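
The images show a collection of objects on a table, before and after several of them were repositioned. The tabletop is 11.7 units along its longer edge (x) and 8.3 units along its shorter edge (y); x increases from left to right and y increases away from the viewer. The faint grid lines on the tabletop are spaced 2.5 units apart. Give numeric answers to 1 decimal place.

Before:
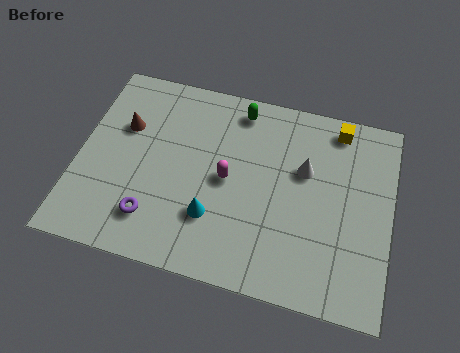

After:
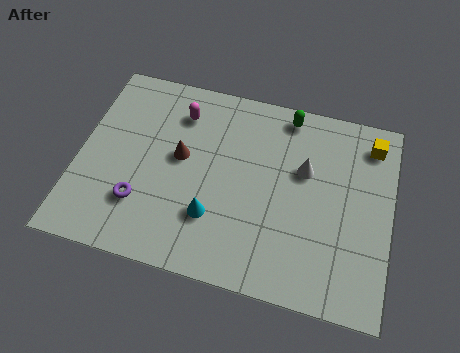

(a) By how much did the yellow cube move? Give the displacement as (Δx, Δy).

(1.3, -0.4)

The yellow cube was at about (9.5, 7.3) and moved to about (10.8, 6.9).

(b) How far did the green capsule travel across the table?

1.8

From (5.8, 7.2) to (7.6, 7.4), the green capsule covered √(1.8² + 0.2²) ≈ 1.8 units.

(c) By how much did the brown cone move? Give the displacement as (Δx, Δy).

(2.2, -0.8)

The brown cone was at about (1.6, 5.4) and moved to about (3.8, 4.6).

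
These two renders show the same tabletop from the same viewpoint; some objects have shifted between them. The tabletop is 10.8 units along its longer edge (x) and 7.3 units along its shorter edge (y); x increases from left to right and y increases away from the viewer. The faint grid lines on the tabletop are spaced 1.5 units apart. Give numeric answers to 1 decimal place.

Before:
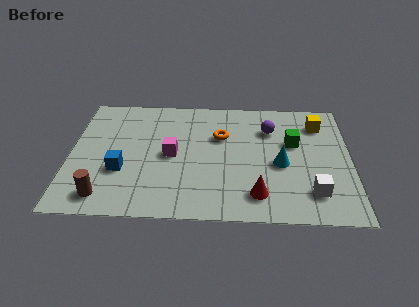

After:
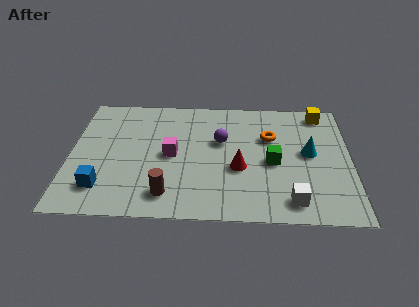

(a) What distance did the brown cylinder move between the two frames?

2.4

The brown cylinder moved from about (1.4, 1.1) to (3.8, 1.3), a distance of √(2.4² + 0.2²) ≈ 2.4.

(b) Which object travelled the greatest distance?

the brown cylinder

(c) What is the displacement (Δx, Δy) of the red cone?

(-0.7, 1.5)

From the two frames, the red cone sits at roughly (7.2, 1.4) before and (6.5, 2.9) after.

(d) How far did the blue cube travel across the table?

1.2

From (2.0, 2.6) to (1.3, 1.6), the blue cube covered √(0.7² + 1.0²) ≈ 1.2 units.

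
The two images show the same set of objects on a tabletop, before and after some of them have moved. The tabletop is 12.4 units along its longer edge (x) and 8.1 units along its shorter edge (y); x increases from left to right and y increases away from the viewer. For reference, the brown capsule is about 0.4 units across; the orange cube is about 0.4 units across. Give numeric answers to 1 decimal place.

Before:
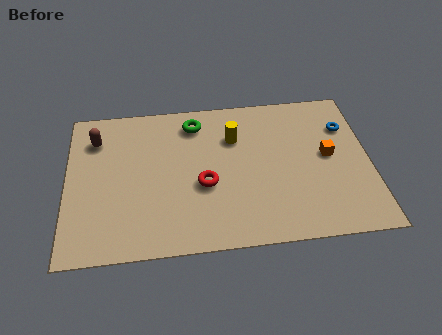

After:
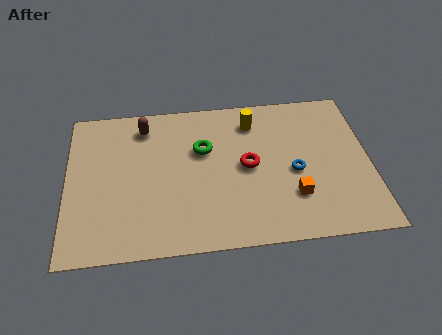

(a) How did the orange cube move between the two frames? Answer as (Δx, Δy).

(-1.5, -2.0)

From the two frames, the orange cube sits at roughly (10.7, 4.3) before and (9.2, 2.3) after.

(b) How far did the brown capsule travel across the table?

2.1

The brown capsule was near (1.2, 6.2) before and (3.2, 6.7) after, so it travelled √(2.0² + 0.5²) ≈ 2.1 units.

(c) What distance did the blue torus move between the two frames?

3.1

From (11.5, 5.8) to (9.3, 3.6), the blue torus covered √(2.2² + 2.2²) ≈ 3.1 units.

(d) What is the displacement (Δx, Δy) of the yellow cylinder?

(0.8, 0.8)

From the two frames, the yellow cylinder sits at roughly (6.9, 5.7) before and (7.7, 6.5) after.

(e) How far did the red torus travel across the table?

2.0

The red torus was near (5.6, 3.3) before and (7.4, 4.1) after, so it travelled √(1.8² + 0.8²) ≈ 2.0 units.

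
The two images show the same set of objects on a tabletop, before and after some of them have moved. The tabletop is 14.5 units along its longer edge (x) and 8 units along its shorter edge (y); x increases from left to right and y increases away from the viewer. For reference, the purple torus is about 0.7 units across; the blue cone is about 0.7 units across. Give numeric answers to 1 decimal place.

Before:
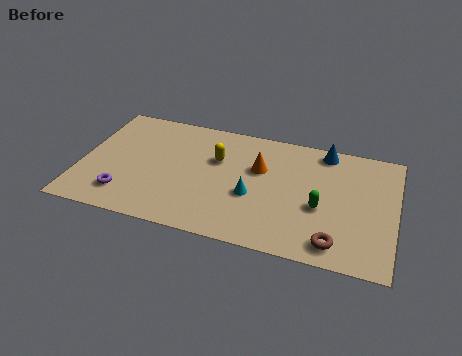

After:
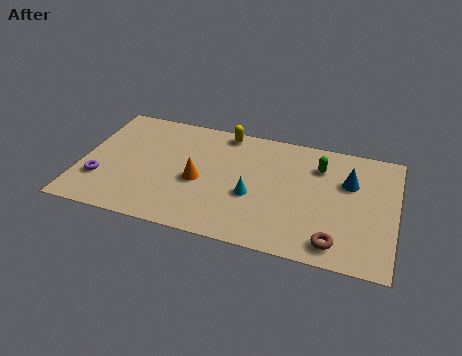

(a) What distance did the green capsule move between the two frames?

2.7

The green capsule was near (11.1, 3.3) before and (10.9, 6.0) after, so it travelled √(0.2² + 2.7²) ≈ 2.7 units.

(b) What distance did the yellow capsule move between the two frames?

2.0

The yellow capsule was near (6.2, 5.2) before and (6.4, 7.2) after, so it travelled √(0.2² + 2.0²) ≈ 2.0 units.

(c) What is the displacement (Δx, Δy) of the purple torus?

(-1.2, 0.7)

The purple torus was at about (2.2, 1.7) and moved to about (1.0, 2.4).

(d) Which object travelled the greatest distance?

the orange cone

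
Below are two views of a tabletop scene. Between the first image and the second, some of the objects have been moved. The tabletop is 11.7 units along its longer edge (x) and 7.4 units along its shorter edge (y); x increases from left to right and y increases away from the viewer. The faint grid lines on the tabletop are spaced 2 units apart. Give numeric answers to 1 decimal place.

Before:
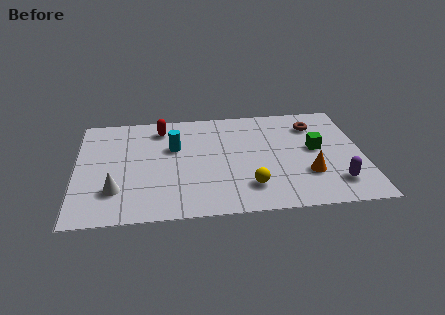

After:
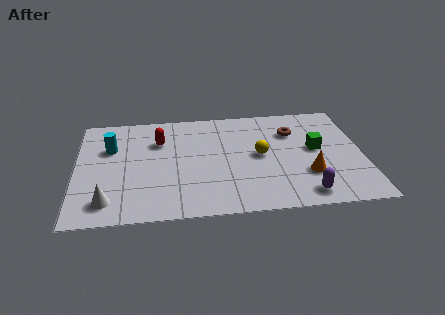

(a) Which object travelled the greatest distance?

the cyan cylinder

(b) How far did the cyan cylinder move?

2.6

The cyan cylinder was near (4.0, 4.7) before and (1.4, 4.9) after, so it travelled √(2.6² + 0.2²) ≈ 2.6 units.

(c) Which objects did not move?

the green cube and the orange cone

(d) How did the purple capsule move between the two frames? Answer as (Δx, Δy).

(-1.3, -0.6)

The purple capsule was at about (10.5, 1.6) and moved to about (9.2, 1.0).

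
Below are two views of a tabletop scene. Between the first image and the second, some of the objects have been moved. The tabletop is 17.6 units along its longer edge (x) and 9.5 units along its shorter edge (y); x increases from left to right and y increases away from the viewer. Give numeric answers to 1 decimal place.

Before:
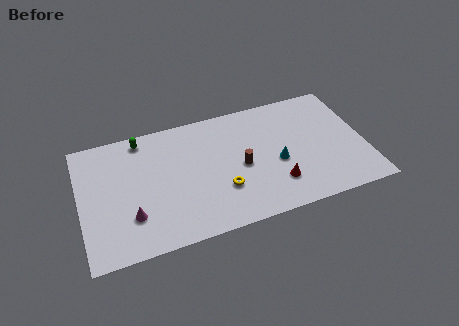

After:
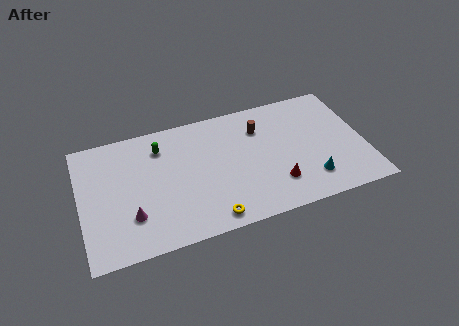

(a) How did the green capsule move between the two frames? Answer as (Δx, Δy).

(1.1, -1.0)

From the two frames, the green capsule sits at roughly (4.0, 8.4) before and (5.1, 7.4) after.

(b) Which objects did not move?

the magenta cone and the red cone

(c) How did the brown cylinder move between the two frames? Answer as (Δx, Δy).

(1.4, 2.6)

The brown cylinder was at about (9.9, 4.4) and moved to about (11.3, 7.0).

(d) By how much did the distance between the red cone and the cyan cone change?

+0.5

The distance was about 1.6 in the first image and 2.1 in the second, so they moved 0.5 units further apart.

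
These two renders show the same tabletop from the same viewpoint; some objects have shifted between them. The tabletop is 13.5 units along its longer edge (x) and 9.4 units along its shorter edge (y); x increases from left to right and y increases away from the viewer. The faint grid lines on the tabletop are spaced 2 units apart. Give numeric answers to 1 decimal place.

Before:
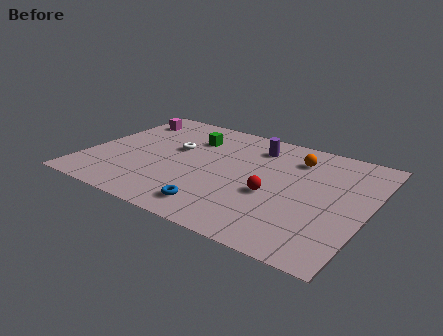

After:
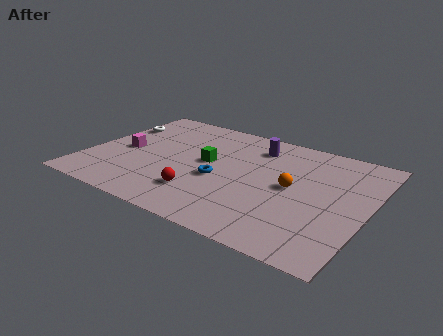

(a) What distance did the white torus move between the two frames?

3.4

The white torus moved from about (4.0, 5.6) to (0.8, 6.6), a distance of √(3.2² + 1.0²) ≈ 3.4.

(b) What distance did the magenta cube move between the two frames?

3.1

The magenta cube moved from about (1.2, 7.5) to (1.7, 4.4), a distance of √(0.5² + 3.1²) ≈ 3.1.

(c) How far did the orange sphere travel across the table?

2.5

The orange sphere moved from about (9.7, 7.3) to (9.9, 4.8), a distance of √(0.2² + 2.5²) ≈ 2.5.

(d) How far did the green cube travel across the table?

2.1

The green cube was near (4.6, 6.9) before and (5.7, 5.1) after, so it travelled √(1.1² + 1.8²) ≈ 2.1 units.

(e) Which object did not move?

the purple cylinder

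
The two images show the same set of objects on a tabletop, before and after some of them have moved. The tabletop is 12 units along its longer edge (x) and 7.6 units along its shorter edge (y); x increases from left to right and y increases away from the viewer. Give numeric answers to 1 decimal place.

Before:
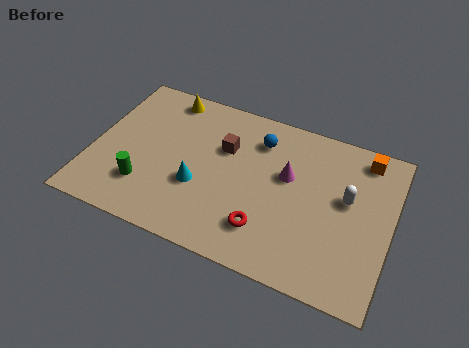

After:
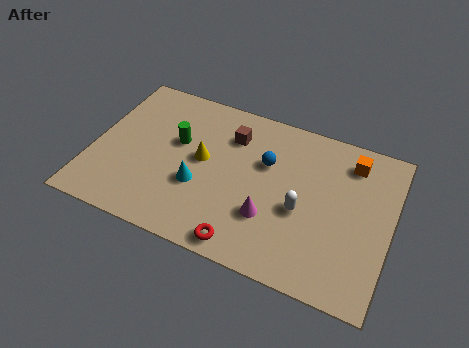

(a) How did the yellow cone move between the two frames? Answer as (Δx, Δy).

(1.8, -2.6)

The yellow cone started near (2.6, 6.7) and ended near (4.4, 4.1).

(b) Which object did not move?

the cyan cone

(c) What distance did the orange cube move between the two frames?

0.6

From (10.7, 6.6) to (10.2, 6.2), the orange cube covered √(0.5² + 0.4²) ≈ 0.6 units.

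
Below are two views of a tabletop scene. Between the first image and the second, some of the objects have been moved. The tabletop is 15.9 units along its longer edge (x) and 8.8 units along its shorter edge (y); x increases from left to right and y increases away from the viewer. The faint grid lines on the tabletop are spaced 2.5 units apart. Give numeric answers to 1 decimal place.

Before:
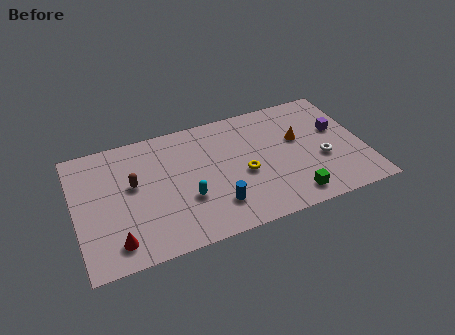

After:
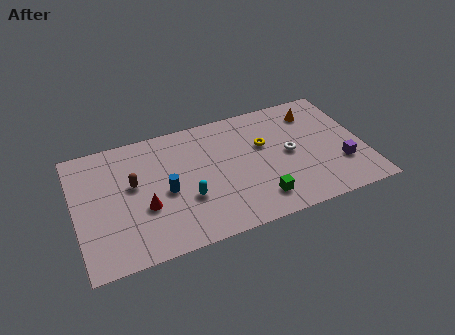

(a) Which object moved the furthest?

the blue cylinder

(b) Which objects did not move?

the cyan capsule and the brown capsule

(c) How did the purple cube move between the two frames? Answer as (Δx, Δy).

(-0.1, -2.6)

From the two frames, the purple cube sits at roughly (14.6, 5.3) before and (14.5, 2.7) after.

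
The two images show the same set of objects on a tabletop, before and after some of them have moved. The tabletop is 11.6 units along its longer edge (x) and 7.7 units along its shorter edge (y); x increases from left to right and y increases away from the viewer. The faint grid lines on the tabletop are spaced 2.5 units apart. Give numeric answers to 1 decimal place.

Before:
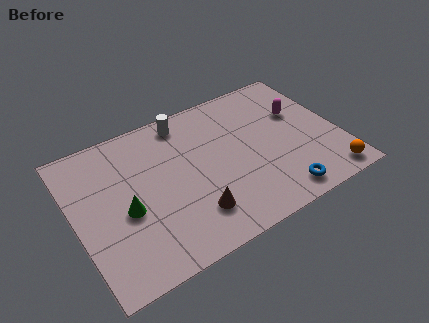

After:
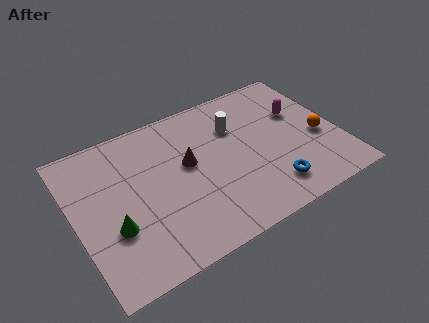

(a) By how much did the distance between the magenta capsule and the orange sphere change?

-2.2

Before: roughly 4.0 units apart; after: 1.8. That's 2.2 units closer together.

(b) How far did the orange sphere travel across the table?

2.3

The orange sphere was near (10.7, 0.9) before and (10.7, 3.2) after, so it travelled √(0.0² + 2.3²) ≈ 2.3 units.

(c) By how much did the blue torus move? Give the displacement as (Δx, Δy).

(-0.3, 0.5)

The blue torus started near (8.5, 1.0) and ended near (8.2, 1.5).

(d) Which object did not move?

the magenta capsule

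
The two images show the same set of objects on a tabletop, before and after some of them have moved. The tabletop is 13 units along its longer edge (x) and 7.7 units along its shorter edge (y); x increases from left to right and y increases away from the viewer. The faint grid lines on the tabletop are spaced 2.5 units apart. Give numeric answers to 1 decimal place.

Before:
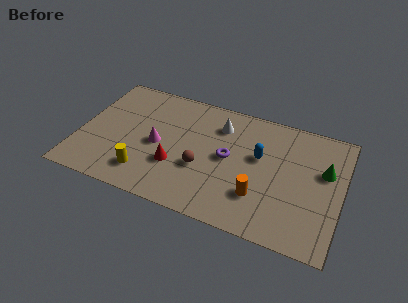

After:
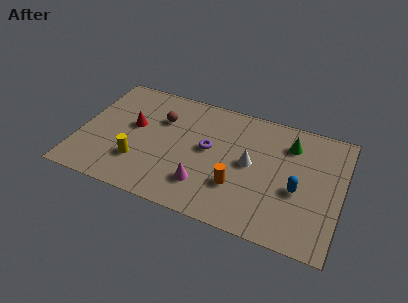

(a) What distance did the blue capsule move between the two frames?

2.4

The blue capsule was near (8.9, 4.6) before and (10.9, 3.2) after, so it travelled √(2.0² + 1.4²) ≈ 2.4 units.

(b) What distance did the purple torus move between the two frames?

1.0

The purple torus was near (7.4, 4.0) before and (6.4, 4.2) after, so it travelled √(1.0² + 0.2²) ≈ 1.0 units.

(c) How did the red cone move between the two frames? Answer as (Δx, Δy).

(-2.3, 1.8)

The red cone started near (4.9, 2.6) and ended near (2.6, 4.4).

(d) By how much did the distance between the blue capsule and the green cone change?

-0.4

The distance was about 3.2 in the first image and 2.8 in the second, so they moved 0.4 units closer together.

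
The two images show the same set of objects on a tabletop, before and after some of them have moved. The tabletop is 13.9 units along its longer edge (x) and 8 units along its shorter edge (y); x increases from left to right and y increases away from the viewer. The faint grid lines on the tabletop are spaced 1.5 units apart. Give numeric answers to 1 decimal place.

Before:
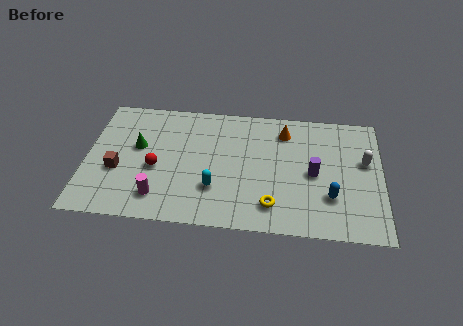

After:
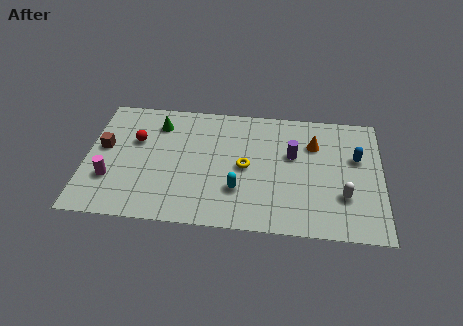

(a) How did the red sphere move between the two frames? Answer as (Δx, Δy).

(-1.0, 1.7)

The red sphere started near (3.3, 3.4) and ended near (2.3, 5.1).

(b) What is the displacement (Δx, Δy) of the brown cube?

(-0.7, 1.4)

The brown cube was at about (1.5, 3.1) and moved to about (0.8, 4.5).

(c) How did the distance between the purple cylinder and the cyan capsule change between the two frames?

-1.3

Before: roughly 4.8 units apart; after: 3.5. That's 1.3 units closer together.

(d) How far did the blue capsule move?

2.9

The blue capsule moved from about (11.5, 2.4) to (12.7, 5.0), a distance of √(1.2² + 2.6²) ≈ 2.9.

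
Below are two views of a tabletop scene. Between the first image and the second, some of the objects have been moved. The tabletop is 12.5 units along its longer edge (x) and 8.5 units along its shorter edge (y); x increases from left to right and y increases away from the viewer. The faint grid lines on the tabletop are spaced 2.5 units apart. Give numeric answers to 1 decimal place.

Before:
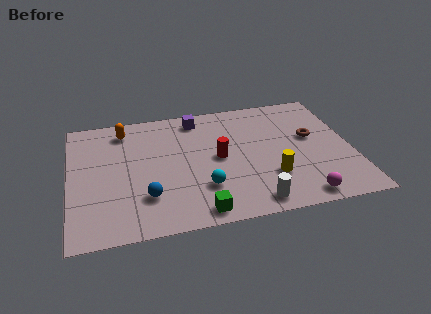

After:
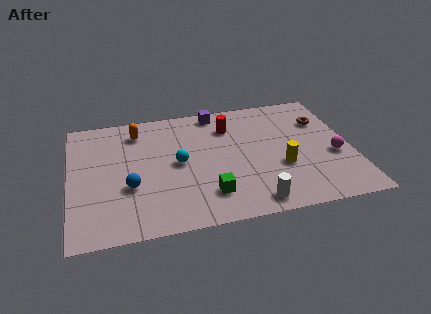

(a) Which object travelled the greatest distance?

the magenta sphere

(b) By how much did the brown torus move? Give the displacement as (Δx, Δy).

(0.6, 1.1)

From the two frames, the brown torus sits at roughly (10.8, 4.9) before and (11.4, 6.0) after.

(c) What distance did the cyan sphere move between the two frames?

2.1

The cyan sphere was near (5.8, 2.4) before and (4.8, 4.3) after, so it travelled √(1.0² + 1.9²) ≈ 2.1 units.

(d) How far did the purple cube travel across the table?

0.9

The purple cube moved from about (5.8, 7.3) to (6.7, 7.6), a distance of √(0.9² + 0.3²) ≈ 0.9.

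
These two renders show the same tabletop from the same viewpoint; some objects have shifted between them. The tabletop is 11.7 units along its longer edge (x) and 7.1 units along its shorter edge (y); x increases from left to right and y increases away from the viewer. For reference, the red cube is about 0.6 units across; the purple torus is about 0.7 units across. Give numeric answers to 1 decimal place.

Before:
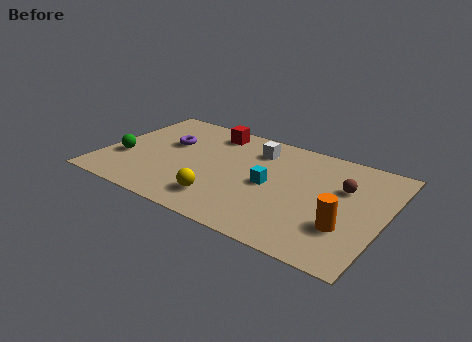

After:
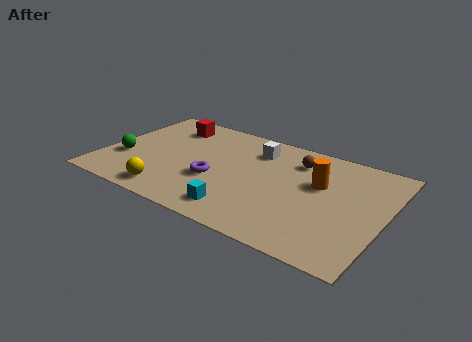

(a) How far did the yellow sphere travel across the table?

2.2

From (5.3, 1.5) to (3.2, 1.0), the yellow sphere covered √(2.1² + 0.5²) ≈ 2.2 units.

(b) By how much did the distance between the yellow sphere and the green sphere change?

-1.8

Before: roughly 4.5 units apart; after: 2.7. That's 1.8 units closer together.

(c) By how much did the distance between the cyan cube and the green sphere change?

-0.8

They were about 6.2 units apart before and 5.4 after — 0.8 units closer together.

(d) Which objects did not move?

the white cube and the green sphere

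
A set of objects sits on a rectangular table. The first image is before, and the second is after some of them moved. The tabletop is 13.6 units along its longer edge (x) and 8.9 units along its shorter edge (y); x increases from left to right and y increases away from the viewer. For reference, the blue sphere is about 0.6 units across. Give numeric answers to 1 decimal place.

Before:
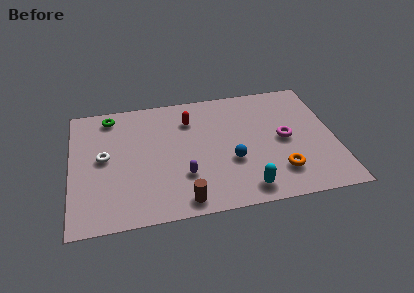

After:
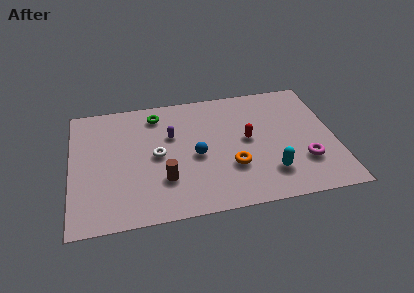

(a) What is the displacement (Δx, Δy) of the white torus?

(2.7, -0.3)

The white torus was at about (1.7, 4.7) and moved to about (4.4, 4.4).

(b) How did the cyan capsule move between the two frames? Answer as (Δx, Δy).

(1.3, 0.9)

The cyan capsule was at about (8.8, 1.2) and moved to about (10.1, 2.1).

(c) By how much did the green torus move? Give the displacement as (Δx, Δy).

(2.4, -0.3)

The green torus was at about (2.1, 7.7) and moved to about (4.5, 7.4).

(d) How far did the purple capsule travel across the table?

3.0

From (5.7, 2.7) to (5.2, 5.7), the purple capsule covered √(0.5² + 3.0²) ≈ 3.0 units.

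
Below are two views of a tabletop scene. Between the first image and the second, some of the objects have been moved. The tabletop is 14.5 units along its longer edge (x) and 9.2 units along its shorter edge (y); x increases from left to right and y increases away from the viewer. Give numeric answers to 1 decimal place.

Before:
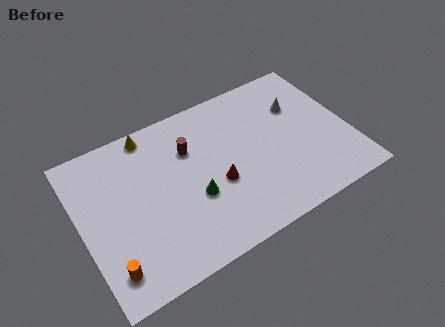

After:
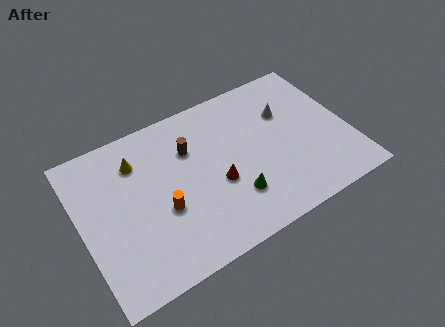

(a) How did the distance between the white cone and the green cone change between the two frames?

-1.7

The distance was about 6.8 in the first image and 5.1 in the second, so they moved 1.7 units closer together.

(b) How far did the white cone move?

0.7

From (12.1, 6.3) to (11.4, 6.2), the white cone covered √(0.7² + 0.1²) ≈ 0.7 units.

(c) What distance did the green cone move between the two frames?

2.2

The green cone moved from about (5.9, 3.5) to (7.9, 2.5), a distance of √(2.0² + 1.0²) ≈ 2.2.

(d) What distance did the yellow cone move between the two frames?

1.6

The yellow cone moved from about (4.2, 8.3) to (3.3, 7.0), a distance of √(0.9² + 1.3²) ≈ 1.6.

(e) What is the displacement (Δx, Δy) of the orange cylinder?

(3.1, 1.9)

The orange cylinder was at about (1.1, 1.7) and moved to about (4.2, 3.6).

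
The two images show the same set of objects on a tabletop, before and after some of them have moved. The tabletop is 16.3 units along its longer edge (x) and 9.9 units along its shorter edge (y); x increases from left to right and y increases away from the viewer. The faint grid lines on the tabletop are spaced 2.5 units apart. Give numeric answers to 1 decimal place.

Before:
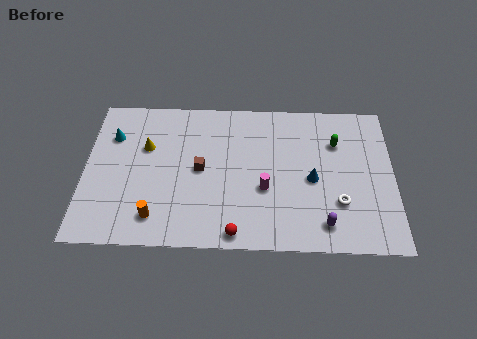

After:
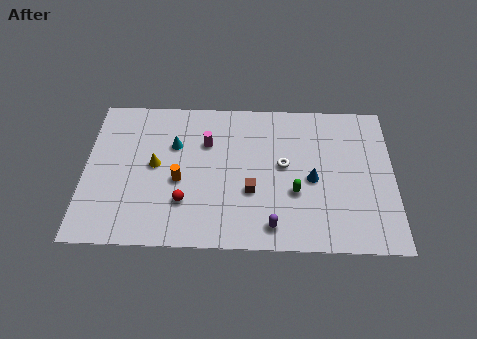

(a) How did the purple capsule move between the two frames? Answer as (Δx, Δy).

(-2.7, -0.2)

From the two frames, the purple capsule sits at roughly (12.6, 1.6) before and (9.9, 1.4) after.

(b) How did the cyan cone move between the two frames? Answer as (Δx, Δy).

(3.3, -0.5)

The cyan cone started near (1.4, 7.1) and ended near (4.7, 6.6).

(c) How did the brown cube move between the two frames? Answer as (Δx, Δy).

(2.7, -1.4)

The brown cube started near (6.1, 5.0) and ended near (8.8, 3.6).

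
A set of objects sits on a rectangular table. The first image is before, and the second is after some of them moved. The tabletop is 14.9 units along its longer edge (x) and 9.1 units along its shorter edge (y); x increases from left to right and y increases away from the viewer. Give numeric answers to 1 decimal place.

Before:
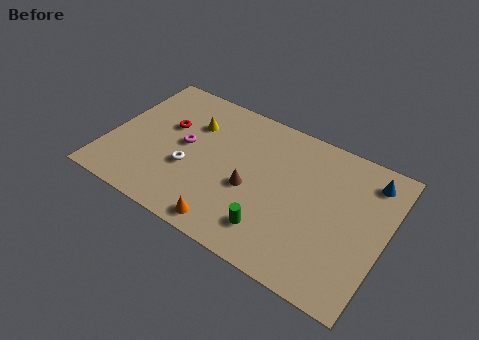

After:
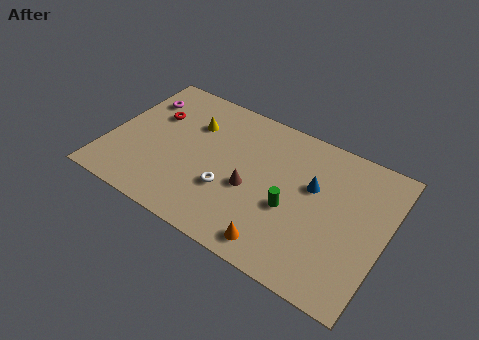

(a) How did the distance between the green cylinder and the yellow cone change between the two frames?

-0.4

The distance was about 6.8 in the first image and 6.4 in the second, so they moved 0.4 units closer together.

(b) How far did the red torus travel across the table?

0.9

From (2.9, 5.6) to (2.1, 6.0), the red torus covered √(0.8² + 0.4²) ≈ 0.9 units.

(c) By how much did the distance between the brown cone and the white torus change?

-2.0

Before: roughly 3.3 units apart; after: 1.3. That's 2.0 units closer together.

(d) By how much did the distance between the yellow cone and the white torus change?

+1.1

Before: roughly 3.0 units apart; after: 4.1. That's 1.1 units further apart.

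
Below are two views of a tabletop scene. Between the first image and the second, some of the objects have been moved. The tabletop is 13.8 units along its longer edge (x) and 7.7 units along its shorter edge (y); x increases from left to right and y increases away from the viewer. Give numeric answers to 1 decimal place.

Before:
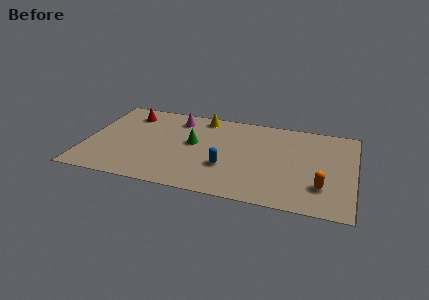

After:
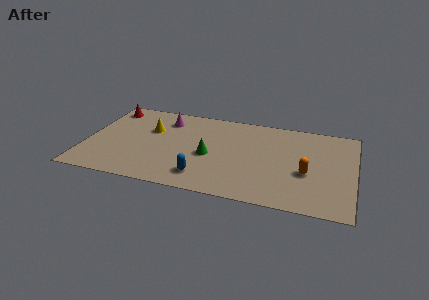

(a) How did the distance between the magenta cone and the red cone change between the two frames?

+0.5

Before: roughly 2.5 units apart; after: 3.0. That's 0.5 units further apart.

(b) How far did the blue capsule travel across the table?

1.6

The blue capsule moved from about (7.3, 2.6) to (6.2, 1.5), a distance of √(1.1² + 1.1²) ≈ 1.6.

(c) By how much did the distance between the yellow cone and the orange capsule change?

+0.5

The distance was about 7.9 in the first image and 8.4 in the second, so they moved 0.5 units further apart.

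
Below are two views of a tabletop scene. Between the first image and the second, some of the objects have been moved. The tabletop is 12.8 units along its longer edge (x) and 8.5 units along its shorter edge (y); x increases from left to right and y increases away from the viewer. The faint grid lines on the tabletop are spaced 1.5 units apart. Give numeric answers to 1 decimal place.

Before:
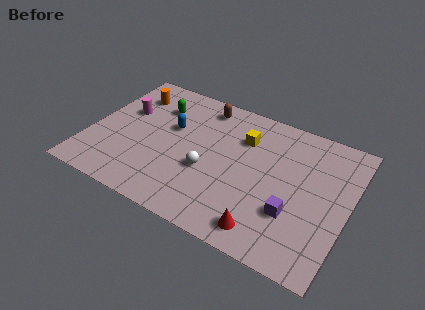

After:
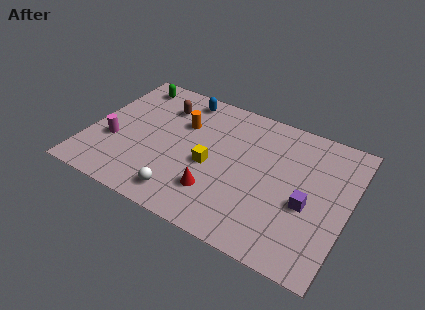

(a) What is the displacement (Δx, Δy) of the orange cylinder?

(2.8, -0.9)

The orange cylinder started near (1.6, 6.6) and ended near (4.4, 5.7).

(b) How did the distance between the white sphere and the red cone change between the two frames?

-2.1

The distance was about 3.8 in the first image and 1.7 in the second, so they moved 2.1 units closer together.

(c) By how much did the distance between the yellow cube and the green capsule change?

+1.4

The distance was about 4.4 in the first image and 5.8 in the second, so they moved 1.4 units further apart.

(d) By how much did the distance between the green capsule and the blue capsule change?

+1.3

Before: roughly 1.4 units apart; after: 2.7. That's 1.3 units further apart.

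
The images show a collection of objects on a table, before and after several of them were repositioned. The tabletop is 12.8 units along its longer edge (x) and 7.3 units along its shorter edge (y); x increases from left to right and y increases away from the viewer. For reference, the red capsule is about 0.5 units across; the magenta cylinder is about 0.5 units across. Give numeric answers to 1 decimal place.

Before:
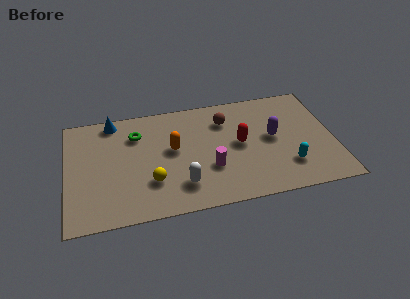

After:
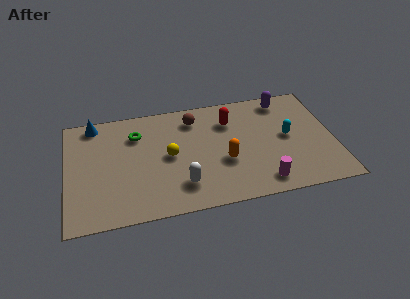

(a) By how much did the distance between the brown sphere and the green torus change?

-1.5

They were about 4.3 units apart before and 2.8 after — 1.5 units closer together.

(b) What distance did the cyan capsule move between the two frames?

1.9

The cyan capsule was near (10.5, 1.9) before and (10.6, 3.8) after, so it travelled √(0.1² + 1.9²) ≈ 1.9 units.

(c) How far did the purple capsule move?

2.5

The purple capsule was near (9.9, 3.9) before and (10.6, 6.3) after, so it travelled √(0.7² + 2.4²) ≈ 2.5 units.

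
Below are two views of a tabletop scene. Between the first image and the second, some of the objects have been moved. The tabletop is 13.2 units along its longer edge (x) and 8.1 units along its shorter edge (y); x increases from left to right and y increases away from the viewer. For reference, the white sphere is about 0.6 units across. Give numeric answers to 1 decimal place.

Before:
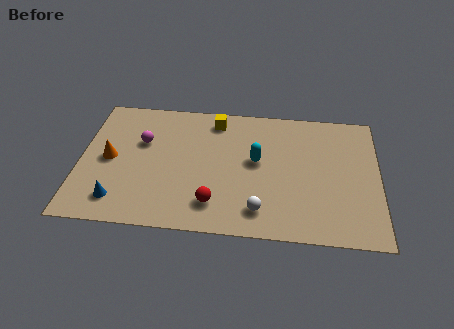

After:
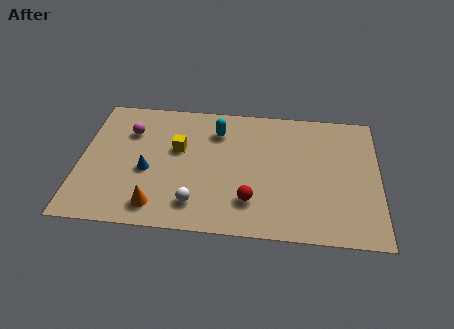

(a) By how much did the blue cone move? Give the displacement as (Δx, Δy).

(1.2, 1.9)

The blue cone started near (1.8, 1.5) and ended near (3.0, 3.4).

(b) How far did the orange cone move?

3.5

From (1.3, 4.0) to (3.5, 1.3), the orange cone covered √(2.2² + 2.7²) ≈ 3.5 units.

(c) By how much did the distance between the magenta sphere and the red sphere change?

+1.9

They were about 4.8 units apart before and 6.7 after — 1.9 units further apart.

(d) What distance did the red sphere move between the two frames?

1.6

The red sphere was near (6.0, 1.7) before and (7.6, 2.0) after, so it travelled √(1.6² + 0.3²) ≈ 1.6 units.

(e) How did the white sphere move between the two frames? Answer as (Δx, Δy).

(-2.8, 0.1)

The white sphere started near (8.0, 1.5) and ended near (5.2, 1.6).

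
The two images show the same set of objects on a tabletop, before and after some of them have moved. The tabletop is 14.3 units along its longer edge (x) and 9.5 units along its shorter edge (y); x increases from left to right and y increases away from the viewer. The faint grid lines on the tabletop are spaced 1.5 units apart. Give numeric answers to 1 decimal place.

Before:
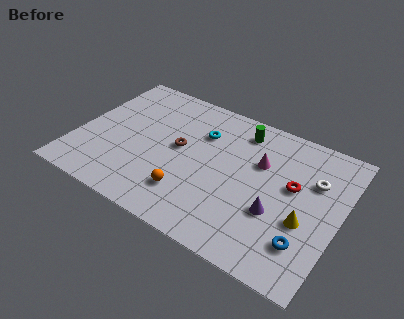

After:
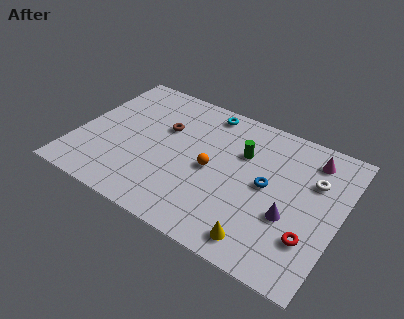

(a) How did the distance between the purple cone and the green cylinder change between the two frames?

-1.0

Before: roughly 5.2 units apart; after: 4.2. That's 1.0 units closer together.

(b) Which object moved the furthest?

the blue torus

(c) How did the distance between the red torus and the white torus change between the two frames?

+2.4

Before: roughly 1.3 units apart; after: 3.7. That's 2.4 units further apart.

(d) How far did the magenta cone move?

3.1

The magenta cone was near (9.8, 6.2) before and (12.4, 7.8) after, so it travelled √(2.6² + 1.6²) ≈ 3.1 units.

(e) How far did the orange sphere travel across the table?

2.4

From (6.5, 2.3) to (7.4, 4.5), the orange sphere covered √(0.9² + 2.2²) ≈ 2.4 units.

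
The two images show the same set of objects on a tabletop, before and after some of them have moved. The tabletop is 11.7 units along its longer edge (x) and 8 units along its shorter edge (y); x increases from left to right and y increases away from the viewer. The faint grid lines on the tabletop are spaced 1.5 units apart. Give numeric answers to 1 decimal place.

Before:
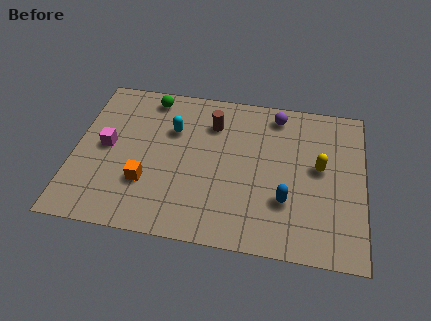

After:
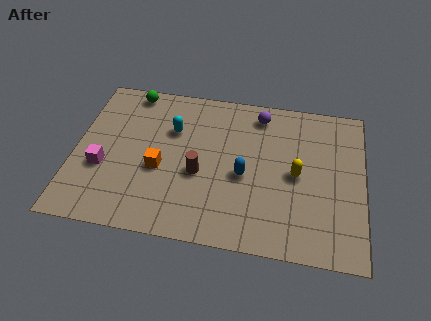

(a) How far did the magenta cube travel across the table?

1.1

The magenta cube moved from about (1.3, 4.1) to (1.2, 3.0), a distance of √(0.1² + 1.1²) ≈ 1.1.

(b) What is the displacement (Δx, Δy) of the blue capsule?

(-1.7, 1.0)

The blue capsule started near (8.6, 2.5) and ended near (6.9, 3.5).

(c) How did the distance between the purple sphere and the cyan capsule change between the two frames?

-0.7

They were about 4.5 units apart before and 3.8 after — 0.7 units closer together.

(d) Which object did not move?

the cyan capsule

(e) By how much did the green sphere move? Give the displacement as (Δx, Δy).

(-0.8, 0.2)

The green sphere started near (2.9, 7.0) and ended near (2.1, 7.2).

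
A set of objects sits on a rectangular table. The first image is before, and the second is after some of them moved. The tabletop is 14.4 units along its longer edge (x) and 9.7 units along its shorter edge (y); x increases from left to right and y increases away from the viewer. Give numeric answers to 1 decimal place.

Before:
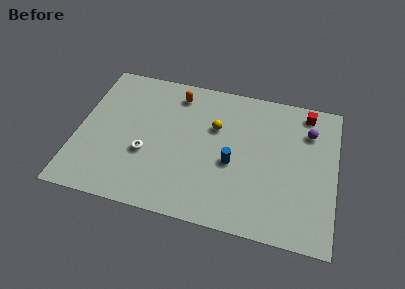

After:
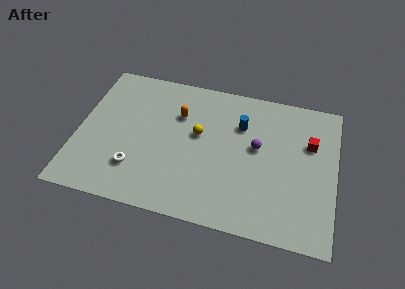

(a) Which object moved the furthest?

the purple sphere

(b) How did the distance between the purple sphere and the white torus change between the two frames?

-2.4

Before: roughly 9.6 units apart; after: 7.2. That's 2.4 units closer together.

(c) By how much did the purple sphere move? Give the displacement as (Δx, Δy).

(-2.8, -1.7)

The purple sphere started near (12.8, 7.2) and ended near (10.0, 5.5).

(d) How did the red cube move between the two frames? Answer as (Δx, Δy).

(0.3, -2.1)

The red cube was at about (12.6, 8.5) and moved to about (12.9, 6.4).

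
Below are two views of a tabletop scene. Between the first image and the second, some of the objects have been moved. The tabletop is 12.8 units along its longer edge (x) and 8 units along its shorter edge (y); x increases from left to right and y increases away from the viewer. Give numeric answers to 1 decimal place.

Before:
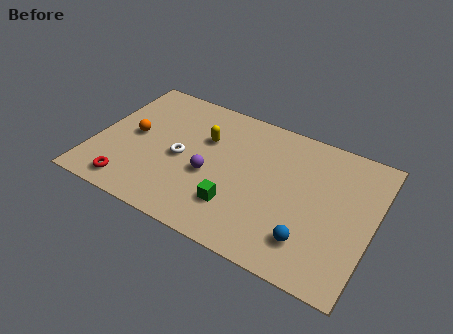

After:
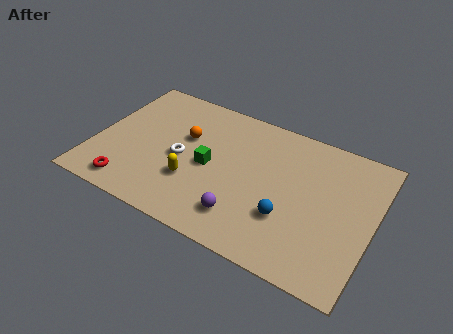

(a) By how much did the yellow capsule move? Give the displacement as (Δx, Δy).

(-0.2, -2.7)

From the two frames, the yellow capsule sits at roughly (4.9, 5.3) before and (4.7, 2.6) after.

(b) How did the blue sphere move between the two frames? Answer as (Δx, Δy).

(-1.1, 0.8)

From the two frames, the blue sphere sits at roughly (10.2, 1.8) before and (9.1, 2.6) after.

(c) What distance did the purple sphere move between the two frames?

2.4

The purple sphere moved from about (5.4, 3.3) to (7.2, 1.7), a distance of √(1.8² + 1.6²) ≈ 2.4.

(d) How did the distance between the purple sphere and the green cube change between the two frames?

+1.0

They were about 1.8 units apart before and 2.8 after — 1.0 units further apart.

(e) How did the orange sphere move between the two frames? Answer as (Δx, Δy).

(2.3, 0.9)

The orange sphere started near (1.7, 4.1) and ended near (4.0, 5.0).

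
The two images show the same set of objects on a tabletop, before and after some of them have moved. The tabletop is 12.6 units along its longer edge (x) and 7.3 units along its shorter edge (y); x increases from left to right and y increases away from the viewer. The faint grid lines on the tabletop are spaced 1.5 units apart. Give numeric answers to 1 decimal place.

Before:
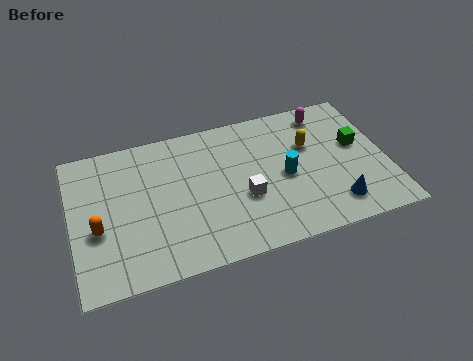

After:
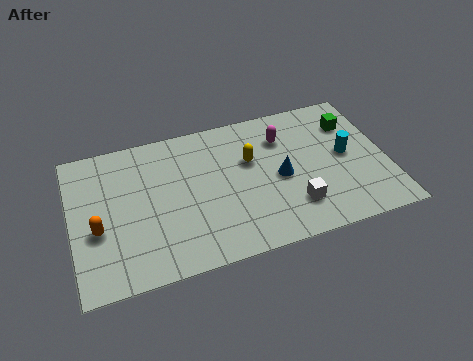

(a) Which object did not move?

the orange capsule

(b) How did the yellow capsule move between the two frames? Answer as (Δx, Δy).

(-2.4, -0.1)

From the two frames, the yellow capsule sits at roughly (9.6, 4.7) before and (7.2, 4.6) after.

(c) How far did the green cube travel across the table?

1.2

The green cube moved from about (11.5, 4.2) to (11.4, 5.4), a distance of √(0.1² + 1.2²) ≈ 1.2.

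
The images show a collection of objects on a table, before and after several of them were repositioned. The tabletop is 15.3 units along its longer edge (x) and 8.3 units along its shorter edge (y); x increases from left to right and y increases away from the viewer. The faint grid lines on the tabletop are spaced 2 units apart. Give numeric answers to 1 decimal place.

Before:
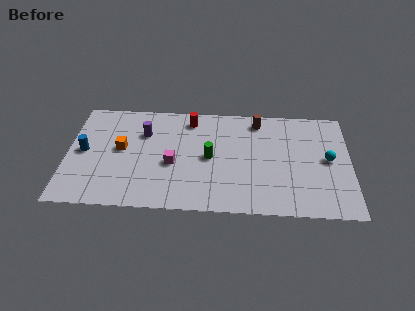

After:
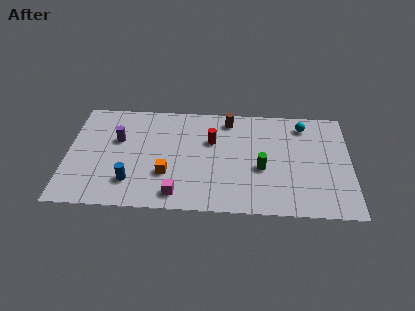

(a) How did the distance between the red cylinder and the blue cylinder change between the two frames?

-0.9

They were about 6.4 units apart before and 5.5 after — 0.9 units closer together.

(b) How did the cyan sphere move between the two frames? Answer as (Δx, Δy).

(-1.3, 2.6)

The cyan sphere was at about (14.1, 4.3) and moved to about (12.8, 6.9).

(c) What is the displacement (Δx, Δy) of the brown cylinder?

(-1.6, 0.0)

The brown cylinder started near (10.3, 7.1) and ended near (8.7, 7.1).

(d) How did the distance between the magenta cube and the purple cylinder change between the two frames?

+2.4

Before: roughly 2.8 units apart; after: 5.2. That's 2.4 units further apart.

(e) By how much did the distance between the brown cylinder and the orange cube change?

-2.3

The distance was about 7.8 in the first image and 5.5 in the second, so they moved 2.3 units closer together.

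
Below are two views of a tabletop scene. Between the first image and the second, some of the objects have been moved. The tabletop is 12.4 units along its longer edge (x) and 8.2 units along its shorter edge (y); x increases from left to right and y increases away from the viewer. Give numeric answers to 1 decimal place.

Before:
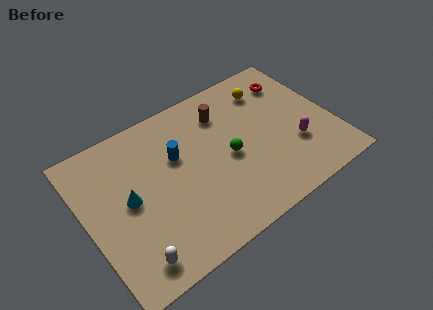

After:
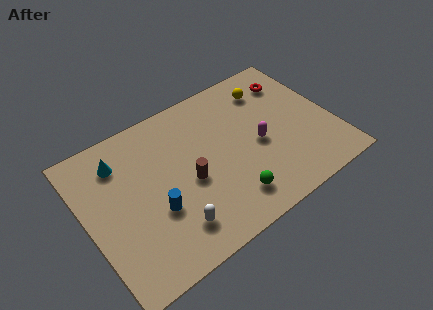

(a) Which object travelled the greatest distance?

the brown cylinder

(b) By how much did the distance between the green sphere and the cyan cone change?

+1.7

Before: roughly 5.0 units apart; after: 6.7. That's 1.7 units further apart.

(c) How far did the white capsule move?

2.2

From (1.7, 1.2) to (3.8, 1.7), the white capsule covered √(2.1² + 0.5²) ≈ 2.2 units.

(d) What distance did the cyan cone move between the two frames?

2.2

From (2.1, 4.2) to (2.0, 6.4), the cyan cone covered √(0.1² + 2.2²) ≈ 2.2 units.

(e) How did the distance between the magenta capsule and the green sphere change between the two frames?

-0.6

The distance was about 3.4 in the first image and 2.8 in the second, so they moved 0.6 units closer together.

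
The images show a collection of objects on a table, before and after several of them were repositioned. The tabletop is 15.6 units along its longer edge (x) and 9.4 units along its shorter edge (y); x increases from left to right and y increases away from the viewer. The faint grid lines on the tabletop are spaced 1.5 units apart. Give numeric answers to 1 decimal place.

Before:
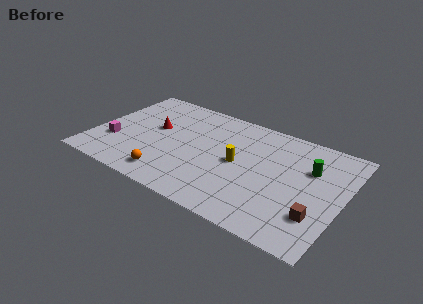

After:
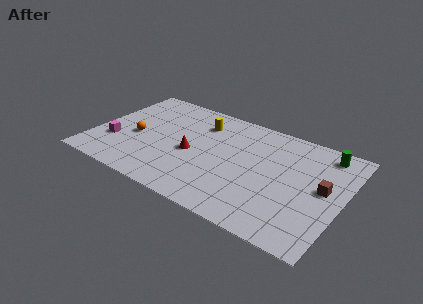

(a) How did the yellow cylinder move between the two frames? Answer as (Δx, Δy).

(-2.8, 2.5)

From the two frames, the yellow cylinder sits at roughly (9.1, 4.7) before and (6.3, 7.2) after.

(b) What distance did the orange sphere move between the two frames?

3.7

The orange sphere moved from about (5.2, 1.5) to (2.6, 4.1), a distance of √(2.6² + 2.6²) ≈ 3.7.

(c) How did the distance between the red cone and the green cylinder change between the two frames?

-1.0

Before: roughly 9.8 units apart; after: 8.8. That's 1.0 units closer together.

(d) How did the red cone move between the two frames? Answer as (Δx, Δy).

(2.6, -1.2)

The red cone was at about (3.6, 5.4) and moved to about (6.2, 4.2).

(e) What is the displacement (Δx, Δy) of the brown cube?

(0.1, 2.4)

From the two frames, the brown cube sits at roughly (14.3, 2.6) before and (14.4, 5.0) after.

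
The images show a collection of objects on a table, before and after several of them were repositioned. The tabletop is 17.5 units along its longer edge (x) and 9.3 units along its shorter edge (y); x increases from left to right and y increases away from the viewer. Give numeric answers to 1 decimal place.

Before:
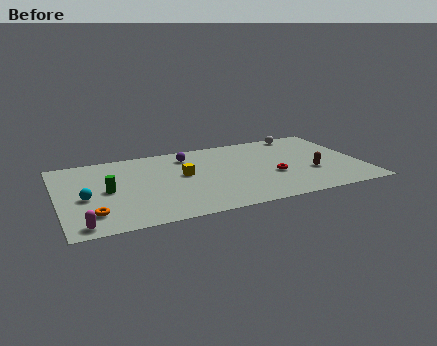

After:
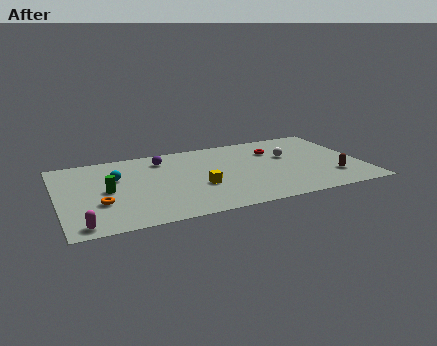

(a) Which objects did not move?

the green cylinder and the magenta capsule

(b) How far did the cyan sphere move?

2.7

From (1.5, 4.1) to (3.4, 6.0), the cyan sphere covered √(1.9² + 1.9²) ≈ 2.7 units.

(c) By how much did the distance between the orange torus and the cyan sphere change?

+1.0

Before: roughly 2.0 units apart; after: 3.0. That's 1.0 units further apart.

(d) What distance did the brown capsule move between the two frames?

1.4

From (14.5, 3.3) to (15.6, 2.4), the brown capsule covered √(1.1² + 0.9²) ≈ 1.4 units.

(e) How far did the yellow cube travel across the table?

1.9

The yellow cube was near (7.2, 5.2) before and (8.0, 3.5) after, so it travelled √(0.8² + 1.7²) ≈ 1.9 units.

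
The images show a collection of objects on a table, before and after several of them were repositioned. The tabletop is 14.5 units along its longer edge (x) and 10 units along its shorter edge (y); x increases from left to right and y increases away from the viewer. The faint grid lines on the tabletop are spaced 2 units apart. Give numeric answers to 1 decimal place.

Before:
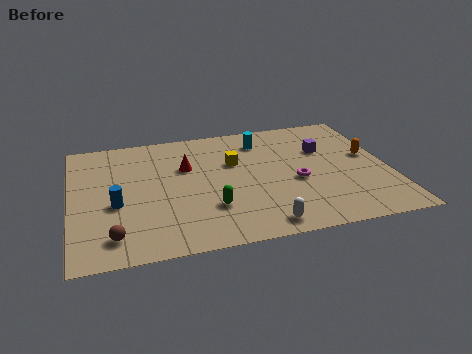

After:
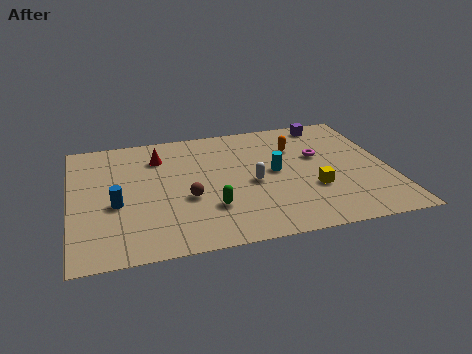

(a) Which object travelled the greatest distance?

the yellow cube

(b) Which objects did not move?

the green capsule and the blue cylinder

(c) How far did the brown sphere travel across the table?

4.0

The brown sphere moved from about (1.8, 1.7) to (5.2, 3.9), a distance of √(3.4² + 2.2²) ≈ 4.0.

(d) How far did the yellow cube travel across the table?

4.5

The yellow cube was near (7.5, 6.4) before and (10.9, 3.4) after, so it travelled √(3.4² + 3.0²) ≈ 4.5 units.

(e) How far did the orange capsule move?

3.6

The orange capsule moved from about (13.7, 5.6) to (10.4, 7.1), a distance of √(3.3² + 1.5²) ≈ 3.6.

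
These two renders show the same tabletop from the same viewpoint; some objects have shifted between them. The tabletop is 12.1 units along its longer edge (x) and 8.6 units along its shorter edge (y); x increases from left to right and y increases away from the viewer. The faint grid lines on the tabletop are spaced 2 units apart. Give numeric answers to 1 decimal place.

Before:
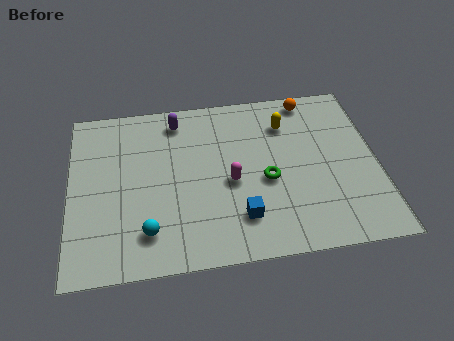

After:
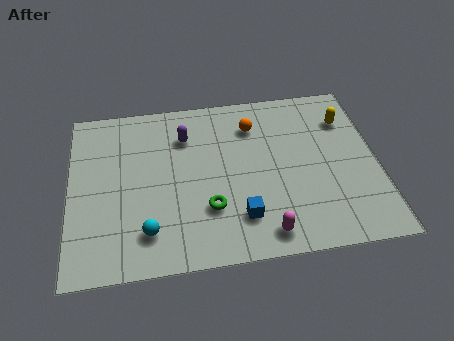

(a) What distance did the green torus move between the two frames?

2.5

The green torus was near (7.7, 3.7) before and (5.4, 2.6) after, so it travelled √(2.3² + 1.1²) ≈ 2.5 units.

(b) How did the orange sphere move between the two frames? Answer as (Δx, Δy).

(-2.3, -1.1)

The orange sphere started near (9.6, 7.7) and ended near (7.3, 6.6).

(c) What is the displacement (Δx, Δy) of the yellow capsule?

(2.4, -0.1)

The yellow capsule started near (8.6, 6.5) and ended near (11.0, 6.4).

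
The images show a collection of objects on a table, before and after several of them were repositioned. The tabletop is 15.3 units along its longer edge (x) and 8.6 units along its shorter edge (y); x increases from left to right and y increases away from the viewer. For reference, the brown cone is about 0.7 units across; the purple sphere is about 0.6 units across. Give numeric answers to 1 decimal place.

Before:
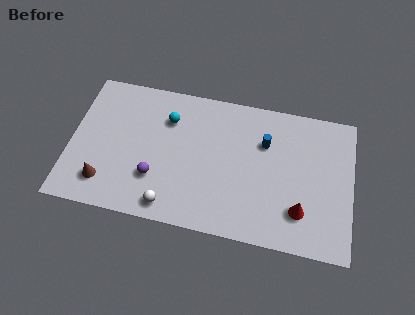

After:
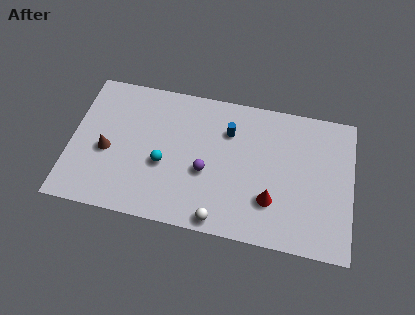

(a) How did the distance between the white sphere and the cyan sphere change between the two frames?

-1.0

Before: roughly 5.2 units apart; after: 4.2. That's 1.0 units closer together.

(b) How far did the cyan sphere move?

2.8

The cyan sphere was near (5.2, 6.3) before and (5.1, 3.5) after, so it travelled √(0.1² + 2.8²) ≈ 2.8 units.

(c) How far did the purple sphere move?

2.8

From (4.7, 2.6) to (7.4, 3.5), the purple sphere covered √(2.7² + 0.9²) ≈ 2.8 units.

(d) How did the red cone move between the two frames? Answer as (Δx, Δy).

(-1.6, 0.3)

The red cone started near (12.6, 2.2) and ended near (11.0, 2.5).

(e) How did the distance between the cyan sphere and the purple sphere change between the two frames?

-1.4

The distance was about 3.7 in the first image and 2.3 in the second, so they moved 1.4 units closer together.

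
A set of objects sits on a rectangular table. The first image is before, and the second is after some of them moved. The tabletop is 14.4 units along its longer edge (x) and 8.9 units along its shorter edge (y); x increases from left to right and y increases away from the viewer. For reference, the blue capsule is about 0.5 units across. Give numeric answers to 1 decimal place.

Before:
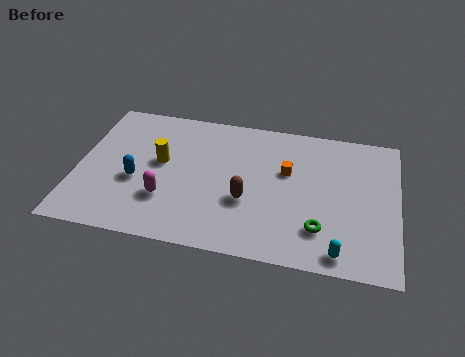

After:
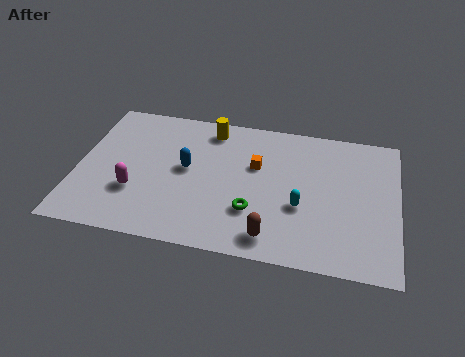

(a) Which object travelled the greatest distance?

the yellow cylinder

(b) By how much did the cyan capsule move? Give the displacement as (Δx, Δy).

(-1.8, 2.4)

From the two frames, the cyan capsule sits at roughly (11.9, 1.0) before and (10.1, 3.4) after.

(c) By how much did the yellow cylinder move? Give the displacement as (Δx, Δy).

(2.1, 2.6)

From the two frames, the yellow cylinder sits at roughly (3.7, 5.0) before and (5.8, 7.6) after.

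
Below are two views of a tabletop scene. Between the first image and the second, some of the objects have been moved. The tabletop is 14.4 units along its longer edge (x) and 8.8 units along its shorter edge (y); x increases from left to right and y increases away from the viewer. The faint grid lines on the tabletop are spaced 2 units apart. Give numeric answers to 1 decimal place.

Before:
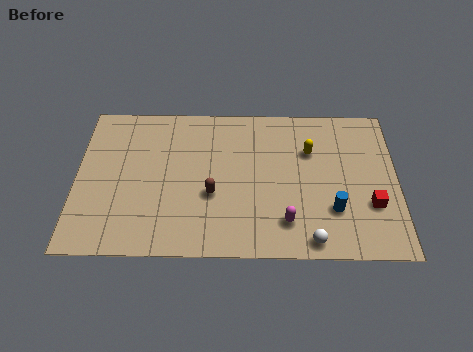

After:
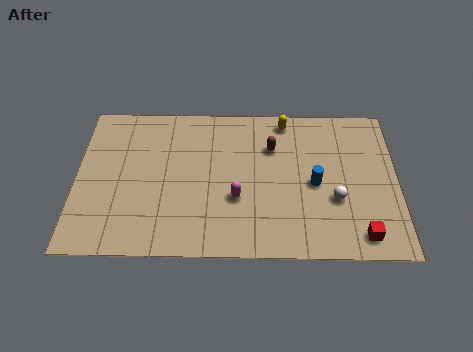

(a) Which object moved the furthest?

the brown capsule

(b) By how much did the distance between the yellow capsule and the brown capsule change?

-3.4

The distance was about 5.1 in the first image and 1.7 in the second, so they moved 3.4 units closer together.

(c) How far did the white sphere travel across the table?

2.5

The white sphere was near (10.5, 0.9) before and (11.6, 3.2) after, so it travelled √(1.1² + 2.3²) ≈ 2.5 units.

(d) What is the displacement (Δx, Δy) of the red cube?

(-0.5, -1.7)

The red cube started near (13.2, 2.9) and ended near (12.7, 1.2).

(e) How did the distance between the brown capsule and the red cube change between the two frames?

-0.8

The distance was about 7.1 in the first image and 6.3 in the second, so they moved 0.8 units closer together.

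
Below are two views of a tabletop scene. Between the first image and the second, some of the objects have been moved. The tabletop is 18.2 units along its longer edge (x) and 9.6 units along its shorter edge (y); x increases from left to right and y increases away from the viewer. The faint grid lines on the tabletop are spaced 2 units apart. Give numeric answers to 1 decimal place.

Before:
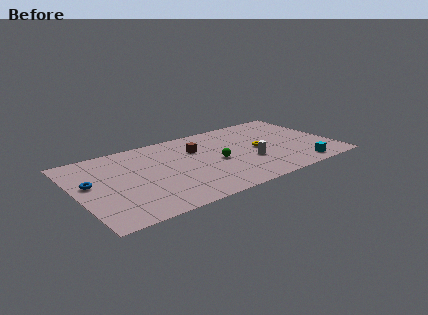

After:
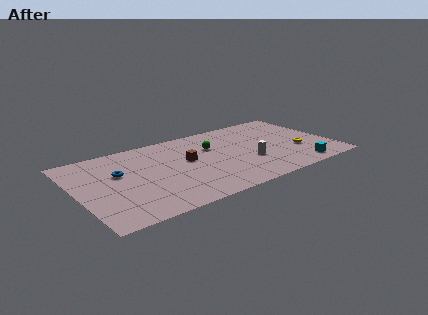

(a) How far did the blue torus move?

2.0

From (1.0, 5.5) to (3.0, 5.9), the blue torus covered √(2.0² + 0.4²) ≈ 2.0 units.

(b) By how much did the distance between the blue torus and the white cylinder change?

-1.9

They were about 11.2 units apart before and 9.3 after — 1.9 units closer together.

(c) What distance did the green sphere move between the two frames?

2.0

From (9.8, 4.4) to (9.8, 6.4), the green sphere covered √(0.0² + 2.0²) ≈ 2.0 units.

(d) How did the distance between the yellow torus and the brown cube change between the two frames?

+3.5

Before: roughly 4.6 units apart; after: 8.1. That's 3.5 units further apart.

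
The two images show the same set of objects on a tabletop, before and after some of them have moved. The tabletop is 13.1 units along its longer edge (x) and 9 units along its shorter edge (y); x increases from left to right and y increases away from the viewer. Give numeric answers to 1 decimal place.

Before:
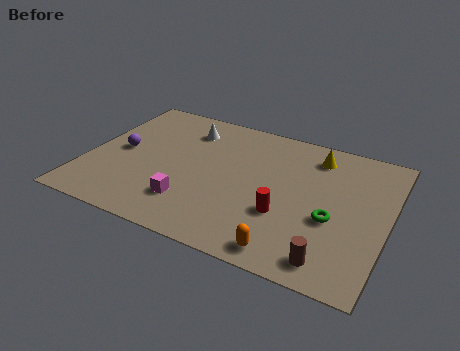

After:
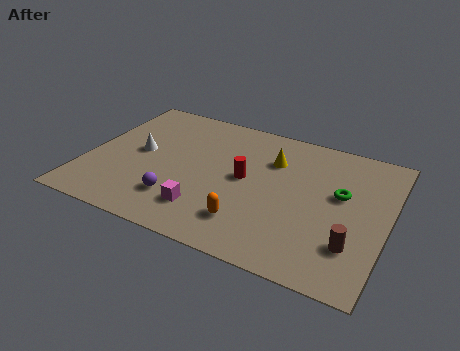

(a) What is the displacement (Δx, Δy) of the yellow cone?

(-1.8, -1.0)

The yellow cone started near (9.7, 7.4) and ended near (7.9, 6.4).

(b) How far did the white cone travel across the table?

3.0

The white cone was near (4.0, 7.1) before and (2.2, 4.7) after, so it travelled √(1.8² + 2.4²) ≈ 3.0 units.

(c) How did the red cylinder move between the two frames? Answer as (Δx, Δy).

(-1.9, 1.6)

From the two frames, the red cylinder sits at roughly (8.8, 3.1) before and (6.9, 4.7) after.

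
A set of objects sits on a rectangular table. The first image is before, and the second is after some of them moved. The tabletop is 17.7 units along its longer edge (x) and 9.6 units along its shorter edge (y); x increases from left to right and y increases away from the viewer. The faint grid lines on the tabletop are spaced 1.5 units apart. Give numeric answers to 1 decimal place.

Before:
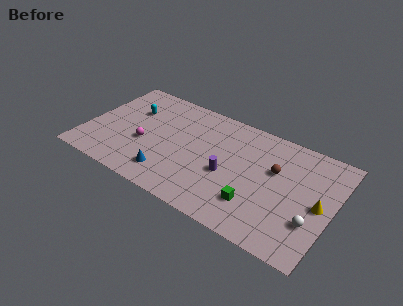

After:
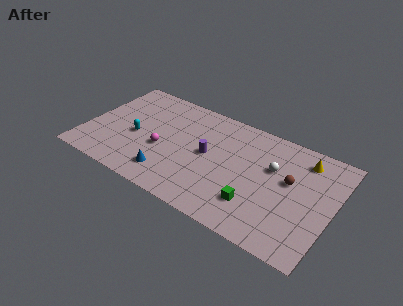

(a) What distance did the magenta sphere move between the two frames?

1.3

From (4.3, 3.8) to (5.6, 3.9), the magenta sphere covered √(1.3² + 0.1²) ≈ 1.3 units.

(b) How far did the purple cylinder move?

1.9

The purple cylinder moved from about (10.4, 4.0) to (8.8, 5.0), a distance of √(1.6² + 1.0²) ≈ 1.9.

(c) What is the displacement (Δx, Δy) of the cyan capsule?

(0.7, -2.3)

From the two frames, the cyan capsule sits at roughly (2.9, 6.5) before and (3.6, 4.2) after.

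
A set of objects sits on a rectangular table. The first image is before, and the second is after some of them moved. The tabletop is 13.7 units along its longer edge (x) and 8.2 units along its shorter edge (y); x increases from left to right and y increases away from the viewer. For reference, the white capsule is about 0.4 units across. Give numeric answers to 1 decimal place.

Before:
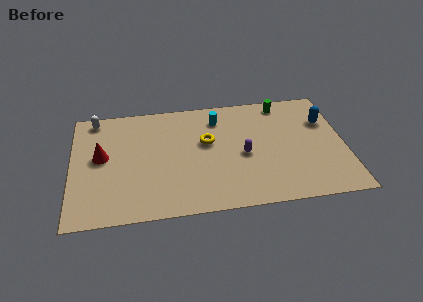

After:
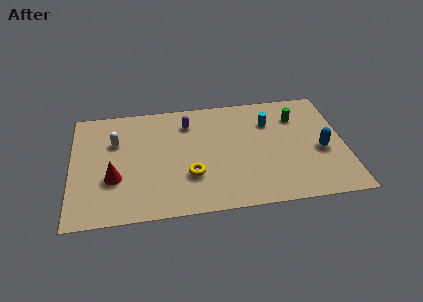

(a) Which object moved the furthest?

the purple capsule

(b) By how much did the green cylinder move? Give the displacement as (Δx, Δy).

(0.7, -1.1)

From the two frames, the green cylinder sits at roughly (10.7, 7.2) before and (11.4, 6.1) after.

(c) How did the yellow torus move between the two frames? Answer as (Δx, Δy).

(-0.9, -2.3)

The yellow torus was at about (6.8, 4.9) and moved to about (5.9, 2.6).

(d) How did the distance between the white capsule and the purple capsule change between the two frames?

-4.4

They were about 8.2 units apart before and 3.8 after — 4.4 units closer together.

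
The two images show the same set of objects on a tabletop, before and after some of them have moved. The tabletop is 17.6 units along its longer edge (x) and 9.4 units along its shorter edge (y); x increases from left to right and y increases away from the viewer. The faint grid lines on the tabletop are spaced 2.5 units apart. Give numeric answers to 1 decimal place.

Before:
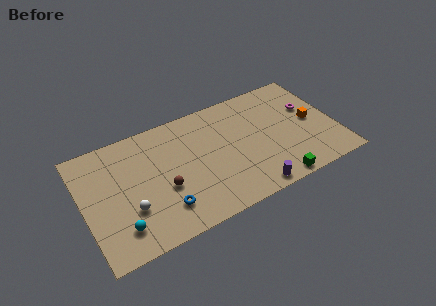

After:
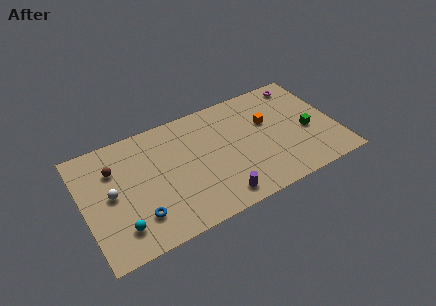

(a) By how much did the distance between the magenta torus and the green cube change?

-1.8

The distance was about 6.0 in the first image and 4.2 in the second, so they moved 1.8 units closer together.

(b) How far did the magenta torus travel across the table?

2.3

The magenta torus was near (16.0, 5.9) before and (15.8, 8.2) after, so it travelled √(0.2² + 2.3²) ≈ 2.3 units.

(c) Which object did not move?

the cyan sphere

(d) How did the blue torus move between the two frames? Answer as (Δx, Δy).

(-1.7, 0.1)

The blue torus started near (5.2, 2.2) and ended near (3.5, 2.3).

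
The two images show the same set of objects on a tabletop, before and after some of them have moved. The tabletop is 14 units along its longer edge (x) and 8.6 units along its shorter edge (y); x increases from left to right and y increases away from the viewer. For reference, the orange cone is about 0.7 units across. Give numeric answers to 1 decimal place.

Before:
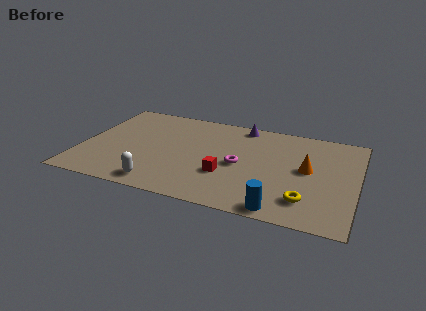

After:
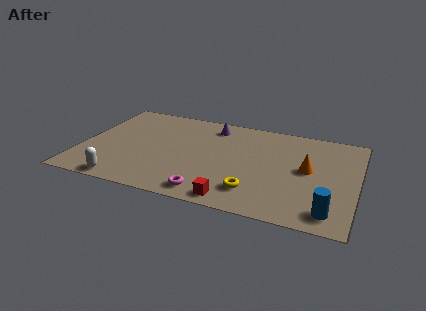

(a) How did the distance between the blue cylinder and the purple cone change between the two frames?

+1.4

Before: roughly 7.3 units apart; after: 8.7. That's 1.4 units further apart.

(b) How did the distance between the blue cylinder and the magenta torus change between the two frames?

+2.1

They were about 3.9 units apart before and 6.0 after — 2.1 units further apart.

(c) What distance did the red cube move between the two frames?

2.1

The red cube moved from about (7.5, 2.9) to (8.1, 0.9), a distance of √(0.6² + 2.0²) ≈ 2.1.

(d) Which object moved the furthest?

the magenta torus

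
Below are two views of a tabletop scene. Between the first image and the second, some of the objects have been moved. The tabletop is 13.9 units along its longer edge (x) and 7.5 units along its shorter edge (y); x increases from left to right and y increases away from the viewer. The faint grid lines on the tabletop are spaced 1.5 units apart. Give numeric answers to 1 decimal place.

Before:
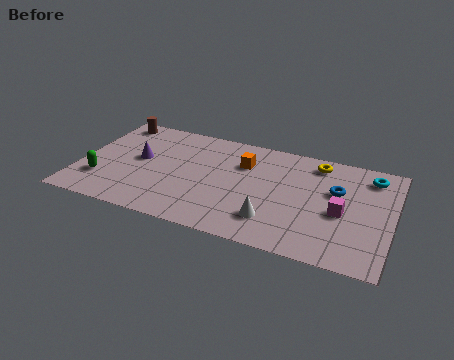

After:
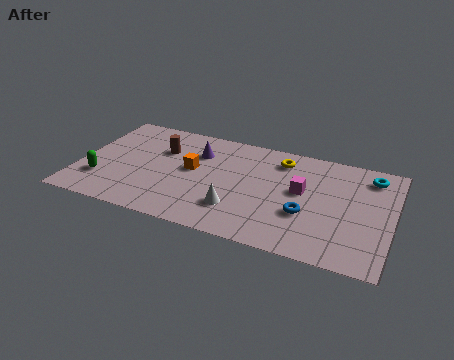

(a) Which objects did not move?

the cyan torus and the green capsule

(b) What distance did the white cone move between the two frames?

1.6

The white cone moved from about (8.8, 1.8) to (7.2, 2.0), a distance of √(1.6² + 0.2²) ≈ 1.6.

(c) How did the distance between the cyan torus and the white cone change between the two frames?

+1.1

Before: roughly 5.9 units apart; after: 7.0. That's 1.1 units further apart.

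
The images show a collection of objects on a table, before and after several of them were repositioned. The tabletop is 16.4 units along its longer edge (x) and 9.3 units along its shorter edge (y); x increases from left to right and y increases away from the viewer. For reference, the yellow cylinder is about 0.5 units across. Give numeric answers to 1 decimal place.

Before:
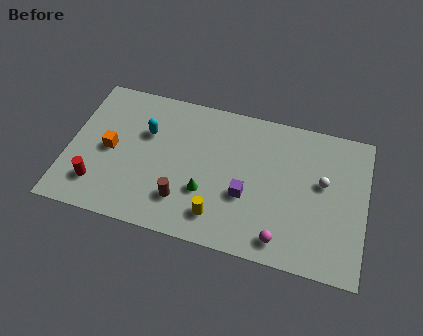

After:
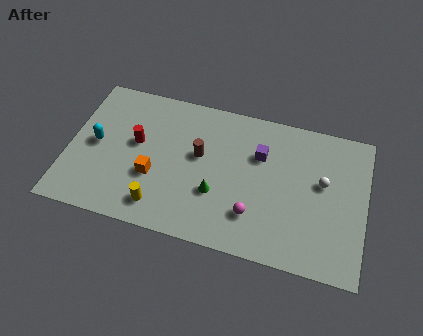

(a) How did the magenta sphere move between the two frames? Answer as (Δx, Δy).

(-1.6, 1.1)

From the two frames, the magenta sphere sits at roughly (12.0, 1.3) before and (10.4, 2.4) after.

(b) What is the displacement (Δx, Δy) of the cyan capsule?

(-2.7, -1.4)

The cyan capsule was at about (4.2, 6.1) and moved to about (1.5, 4.7).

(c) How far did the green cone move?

0.6

From (7.7, 3.1) to (8.3, 3.2), the green cone covered √(0.6² + 0.1²) ≈ 0.6 units.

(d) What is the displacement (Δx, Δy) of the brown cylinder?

(0.7, 3.1)

The brown cylinder started near (6.5, 2.3) and ended near (7.2, 5.4).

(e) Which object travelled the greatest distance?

the red cylinder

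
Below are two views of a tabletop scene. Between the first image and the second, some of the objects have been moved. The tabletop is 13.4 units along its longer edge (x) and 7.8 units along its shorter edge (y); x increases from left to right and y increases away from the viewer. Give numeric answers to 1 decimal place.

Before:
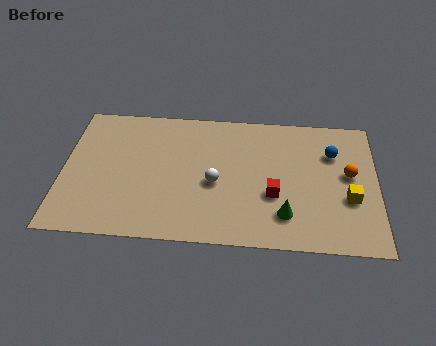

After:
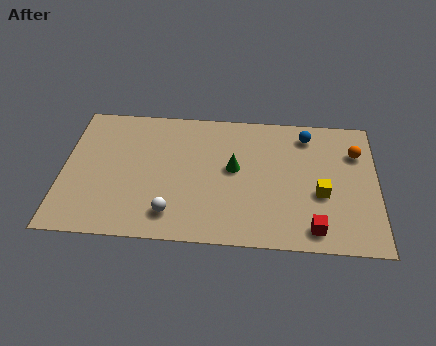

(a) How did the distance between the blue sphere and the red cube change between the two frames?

+1.8

Before: roughly 3.6 units apart; after: 5.4. That's 1.8 units further apart.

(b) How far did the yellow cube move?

1.2

The yellow cube moved from about (12.2, 2.9) to (11.0, 3.1), a distance of √(1.2² + 0.2²) ≈ 1.2.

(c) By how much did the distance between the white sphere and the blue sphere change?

+2.2

The distance was about 5.4 in the first image and 7.6 in the second, so they moved 2.2 units further apart.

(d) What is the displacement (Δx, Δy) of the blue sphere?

(-1.1, 1.0)

From the two frames, the blue sphere sits at roughly (11.5, 5.5) before and (10.4, 6.5) after.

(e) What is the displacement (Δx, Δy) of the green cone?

(-2.2, 2.5)

From the two frames, the green cone sits at roughly (9.5, 1.8) before and (7.3, 4.3) after.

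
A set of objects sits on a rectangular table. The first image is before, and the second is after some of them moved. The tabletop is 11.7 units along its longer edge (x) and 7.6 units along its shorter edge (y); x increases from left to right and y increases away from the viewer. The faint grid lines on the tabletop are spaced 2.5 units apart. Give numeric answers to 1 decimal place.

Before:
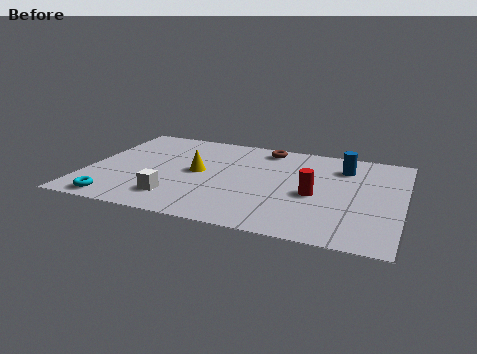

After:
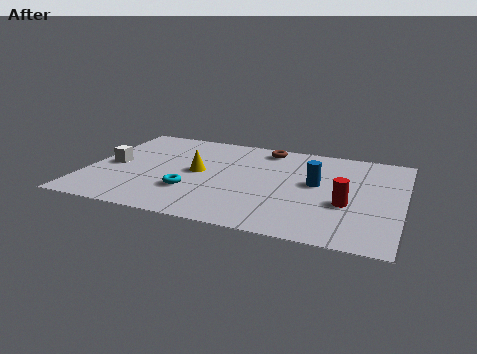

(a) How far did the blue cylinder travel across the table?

1.8

The blue cylinder moved from about (9.4, 5.8) to (8.5, 4.2), a distance of √(0.9² + 1.6²) ≈ 1.8.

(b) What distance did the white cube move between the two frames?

3.3

The white cube moved from about (3.5, 1.6) to (0.9, 3.6), a distance of √(2.6² + 2.0²) ≈ 3.3.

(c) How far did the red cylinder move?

1.3

The red cylinder was near (8.5, 3.3) before and (9.7, 2.9) after, so it travelled √(1.2² + 0.4²) ≈ 1.3 units.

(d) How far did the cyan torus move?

3.0

The cyan torus moved from about (1.4, 0.8) to (4.0, 2.3), a distance of √(2.6² + 1.5²) ≈ 3.0.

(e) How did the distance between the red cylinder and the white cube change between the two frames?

+3.5

They were about 5.3 units apart before and 8.8 after — 3.5 units further apart.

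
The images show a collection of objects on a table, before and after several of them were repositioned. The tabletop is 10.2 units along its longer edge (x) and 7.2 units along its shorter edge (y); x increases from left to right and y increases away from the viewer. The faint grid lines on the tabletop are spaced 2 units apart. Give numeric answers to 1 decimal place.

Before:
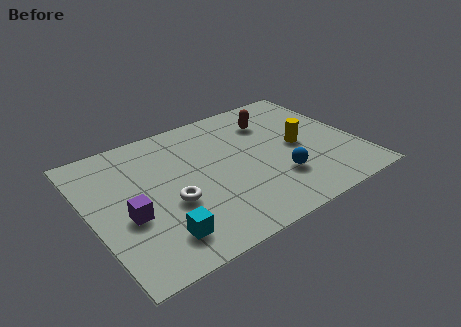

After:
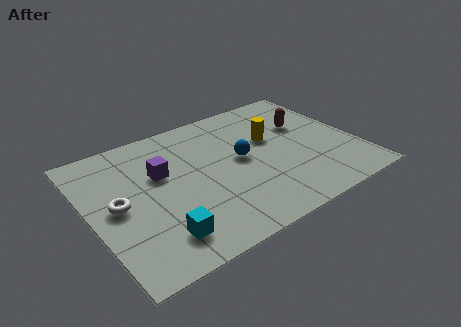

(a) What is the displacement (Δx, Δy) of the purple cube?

(1.5, 1.6)

The purple cube was at about (1.3, 2.9) and moved to about (2.8, 4.5).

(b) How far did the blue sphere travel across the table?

2.0

The blue sphere moved from about (6.9, 2.1) to (5.8, 3.8), a distance of √(1.1² + 1.7²) ≈ 2.0.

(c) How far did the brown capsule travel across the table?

1.4

The brown capsule moved from about (7.3, 5.4) to (8.5, 4.6), a distance of √(1.2² + 0.8²) ≈ 1.4.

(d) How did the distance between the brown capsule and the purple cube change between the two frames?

-0.8

The distance was about 6.5 in the first image and 5.7 in the second, so they moved 0.8 units closer together.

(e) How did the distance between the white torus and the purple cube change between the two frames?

+0.4

Before: roughly 1.6 units apart; after: 2.0. That's 0.4 units further apart.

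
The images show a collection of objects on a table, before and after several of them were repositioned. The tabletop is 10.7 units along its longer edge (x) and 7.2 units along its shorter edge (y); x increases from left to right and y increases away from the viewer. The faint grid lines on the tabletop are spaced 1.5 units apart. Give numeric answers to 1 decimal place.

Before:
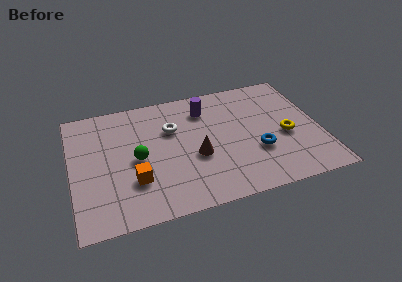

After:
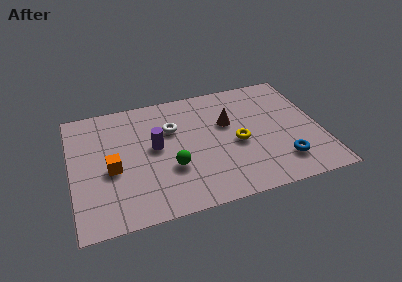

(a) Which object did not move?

the white torus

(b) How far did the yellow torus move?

2.1

From (9.2, 3.1) to (7.1, 3.2), the yellow torus covered √(2.1² + 0.1²) ≈ 2.1 units.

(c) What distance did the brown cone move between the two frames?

2.2

The brown cone was near (5.3, 2.9) before and (6.8, 4.5) after, so it travelled √(1.5² + 1.6²) ≈ 2.2 units.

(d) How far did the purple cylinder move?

2.9

From (5.9, 5.6) to (3.6, 3.9), the purple cylinder covered √(2.3² + 1.7²) ≈ 2.9 units.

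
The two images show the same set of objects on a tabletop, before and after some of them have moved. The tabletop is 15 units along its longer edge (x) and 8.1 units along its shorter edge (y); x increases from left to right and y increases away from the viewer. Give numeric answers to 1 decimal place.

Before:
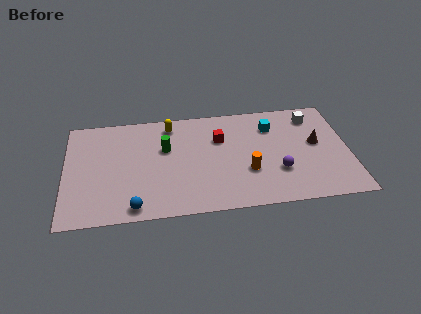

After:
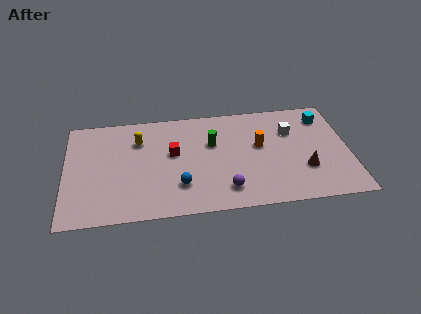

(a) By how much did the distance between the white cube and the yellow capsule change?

+0.5

The distance was about 7.6 in the first image and 8.1 in the second, so they moved 0.5 units further apart.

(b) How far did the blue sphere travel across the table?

2.7

From (3.6, 0.9) to (6.0, 2.2), the blue sphere covered √(2.4² + 1.3²) ≈ 2.7 units.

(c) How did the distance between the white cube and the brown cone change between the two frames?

+1.0

They were about 2.1 units apart before and 3.1 after — 1.0 units further apart.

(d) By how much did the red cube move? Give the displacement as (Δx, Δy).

(-2.5, -0.8)

From the two frames, the red cube sits at roughly (8.2, 5.5) before and (5.7, 4.7) after.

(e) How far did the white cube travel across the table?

1.6

From (13.2, 6.6) to (12.0, 5.6), the white cube covered √(1.2² + 1.0²) ≈ 1.6 units.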